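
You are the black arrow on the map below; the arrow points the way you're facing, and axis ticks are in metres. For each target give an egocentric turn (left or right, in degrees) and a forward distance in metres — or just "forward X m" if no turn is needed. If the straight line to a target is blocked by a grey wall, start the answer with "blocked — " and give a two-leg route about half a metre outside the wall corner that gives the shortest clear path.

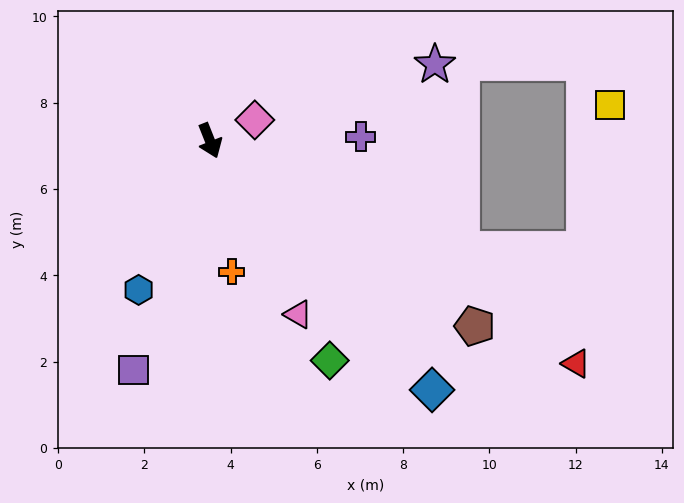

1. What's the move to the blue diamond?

turn left 20°, forward 7.7 m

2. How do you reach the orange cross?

turn right 12°, forward 3.1 m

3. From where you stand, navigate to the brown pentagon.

turn left 33°, forward 7.5 m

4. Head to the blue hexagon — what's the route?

turn right 47°, forward 3.8 m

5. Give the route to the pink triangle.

turn left 5°, forward 4.5 m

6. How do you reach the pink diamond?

turn left 93°, forward 1.1 m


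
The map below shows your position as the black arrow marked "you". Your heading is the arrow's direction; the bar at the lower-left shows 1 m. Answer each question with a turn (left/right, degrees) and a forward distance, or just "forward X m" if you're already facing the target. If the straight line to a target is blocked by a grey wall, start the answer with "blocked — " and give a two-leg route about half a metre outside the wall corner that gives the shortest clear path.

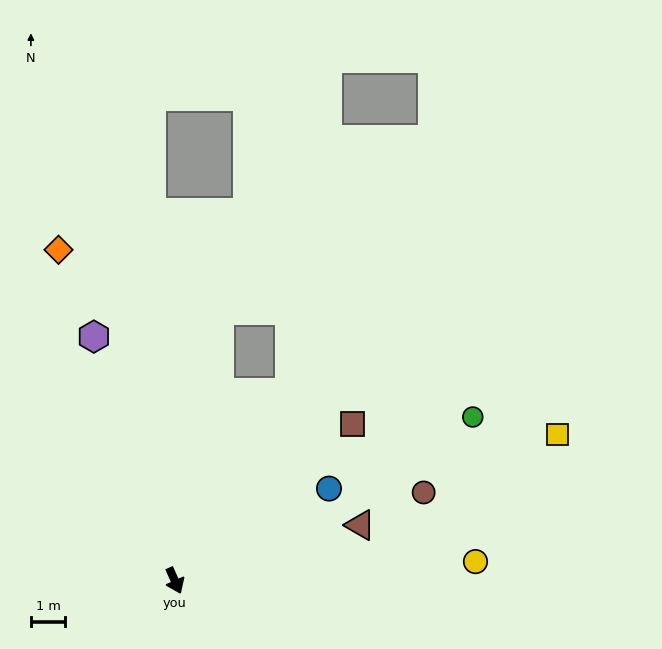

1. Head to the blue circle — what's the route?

turn left 97°, forward 5.2 m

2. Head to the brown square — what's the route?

turn left 107°, forward 6.9 m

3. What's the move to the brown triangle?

turn left 83°, forward 5.6 m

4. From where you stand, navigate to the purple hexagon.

turn left 174°, forward 7.5 m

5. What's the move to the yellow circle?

turn left 70°, forward 8.8 m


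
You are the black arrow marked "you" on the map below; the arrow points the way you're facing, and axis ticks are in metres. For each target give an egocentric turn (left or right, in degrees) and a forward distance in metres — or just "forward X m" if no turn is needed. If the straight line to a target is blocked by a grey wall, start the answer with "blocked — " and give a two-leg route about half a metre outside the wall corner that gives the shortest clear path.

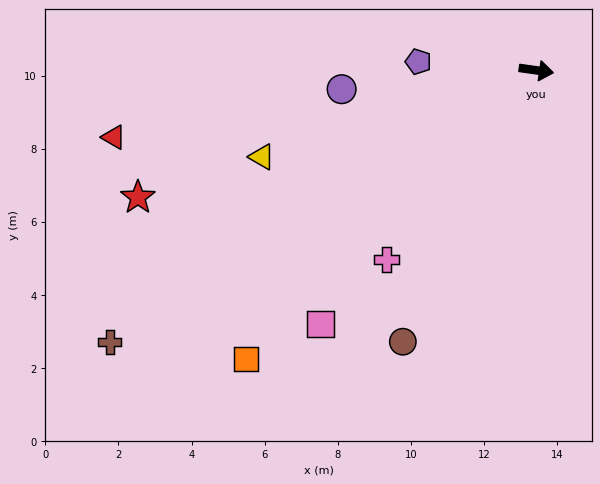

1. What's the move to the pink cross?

turn right 120°, forward 6.6 m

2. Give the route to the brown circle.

turn right 108°, forward 8.3 m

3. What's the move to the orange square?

turn right 127°, forward 11.2 m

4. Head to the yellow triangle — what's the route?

turn right 154°, forward 7.9 m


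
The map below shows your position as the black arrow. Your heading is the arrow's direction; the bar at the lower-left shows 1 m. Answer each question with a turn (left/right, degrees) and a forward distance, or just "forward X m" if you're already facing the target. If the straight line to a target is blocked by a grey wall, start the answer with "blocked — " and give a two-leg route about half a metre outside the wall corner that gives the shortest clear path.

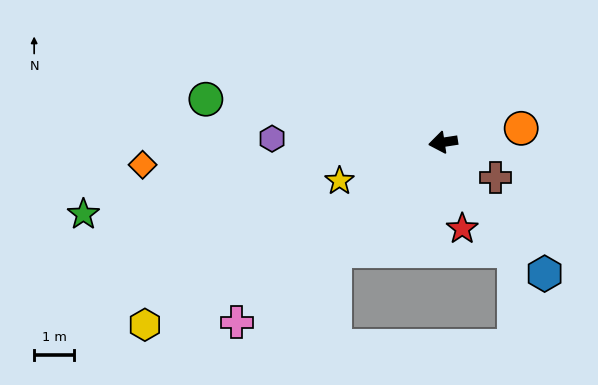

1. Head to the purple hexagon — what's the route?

turn right 10°, forward 4.3 m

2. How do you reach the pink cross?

turn left 32°, forward 6.9 m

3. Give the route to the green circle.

turn right 19°, forward 6.1 m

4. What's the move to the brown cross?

turn left 137°, forward 1.6 m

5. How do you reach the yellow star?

turn left 12°, forward 2.8 m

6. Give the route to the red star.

turn left 94°, forward 2.2 m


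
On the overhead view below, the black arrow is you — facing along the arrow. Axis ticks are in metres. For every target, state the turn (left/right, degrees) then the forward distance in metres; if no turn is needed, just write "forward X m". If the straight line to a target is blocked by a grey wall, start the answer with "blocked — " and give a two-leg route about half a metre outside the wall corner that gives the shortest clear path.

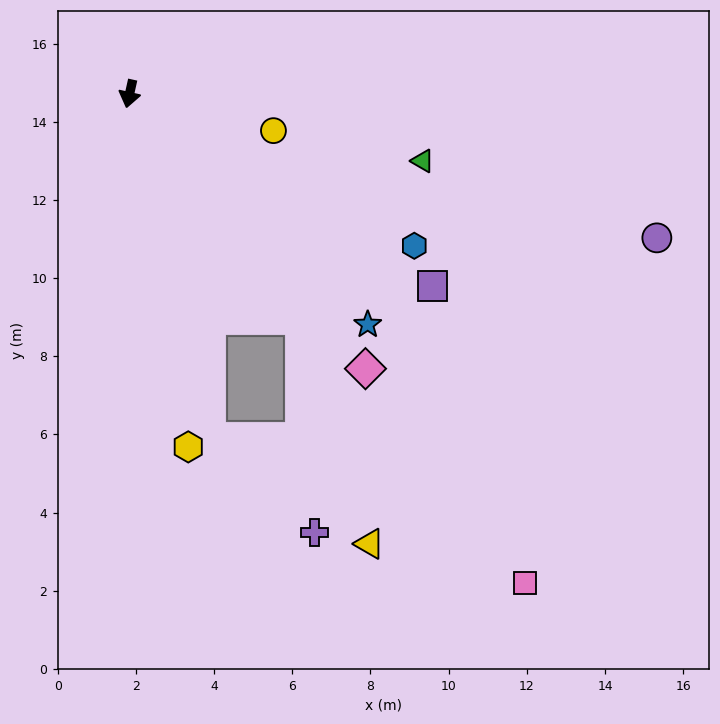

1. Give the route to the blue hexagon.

turn left 74°, forward 8.3 m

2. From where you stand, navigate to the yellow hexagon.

turn left 22°, forward 9.2 m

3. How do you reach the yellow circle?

turn left 88°, forward 3.8 m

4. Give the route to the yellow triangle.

blocked — turn left 50°, forward 7.2 m, then turn right 21°, forward 6.0 m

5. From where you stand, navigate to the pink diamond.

turn left 53°, forward 9.3 m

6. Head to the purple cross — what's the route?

blocked — turn left 26°, forward 9.1 m, then turn left 35°, forward 3.6 m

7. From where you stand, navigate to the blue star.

turn left 58°, forward 8.5 m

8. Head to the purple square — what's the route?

turn left 70°, forward 9.2 m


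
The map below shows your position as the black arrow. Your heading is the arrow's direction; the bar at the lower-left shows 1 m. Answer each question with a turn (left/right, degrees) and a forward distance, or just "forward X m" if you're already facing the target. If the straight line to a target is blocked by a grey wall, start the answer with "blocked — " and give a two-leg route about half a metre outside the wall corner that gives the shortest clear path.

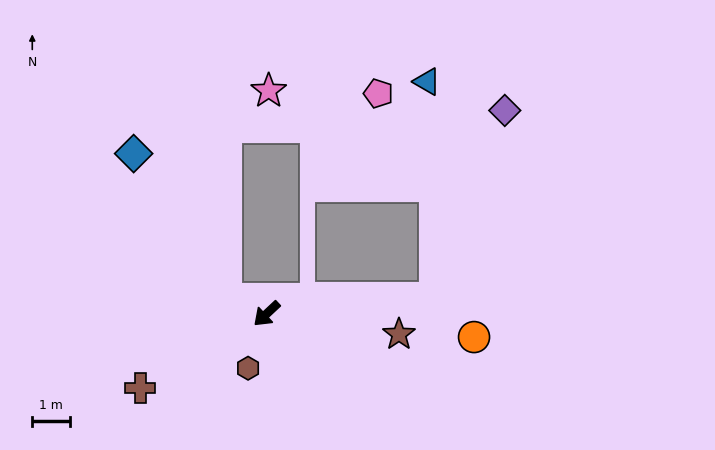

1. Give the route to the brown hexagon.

turn left 28°, forward 1.5 m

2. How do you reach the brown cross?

turn right 12°, forward 3.9 m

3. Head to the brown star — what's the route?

turn left 128°, forward 3.6 m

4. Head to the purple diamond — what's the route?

blocked — turn left 142°, forward 4.5 m, then turn left 65°, forward 5.4 m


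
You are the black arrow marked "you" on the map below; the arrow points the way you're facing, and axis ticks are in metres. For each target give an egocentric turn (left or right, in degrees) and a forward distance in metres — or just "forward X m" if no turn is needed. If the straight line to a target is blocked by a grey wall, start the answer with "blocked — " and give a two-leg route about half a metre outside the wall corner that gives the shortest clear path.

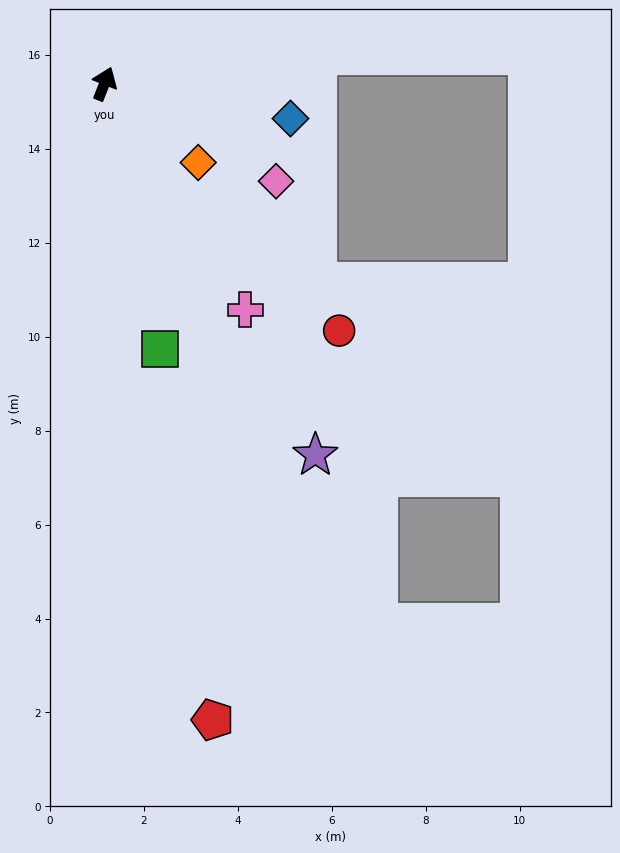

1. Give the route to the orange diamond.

turn right 109°, forward 2.6 m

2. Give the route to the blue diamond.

turn right 79°, forward 4.0 m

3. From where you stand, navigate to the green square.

turn right 147°, forward 5.8 m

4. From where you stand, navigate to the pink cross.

turn right 127°, forward 5.7 m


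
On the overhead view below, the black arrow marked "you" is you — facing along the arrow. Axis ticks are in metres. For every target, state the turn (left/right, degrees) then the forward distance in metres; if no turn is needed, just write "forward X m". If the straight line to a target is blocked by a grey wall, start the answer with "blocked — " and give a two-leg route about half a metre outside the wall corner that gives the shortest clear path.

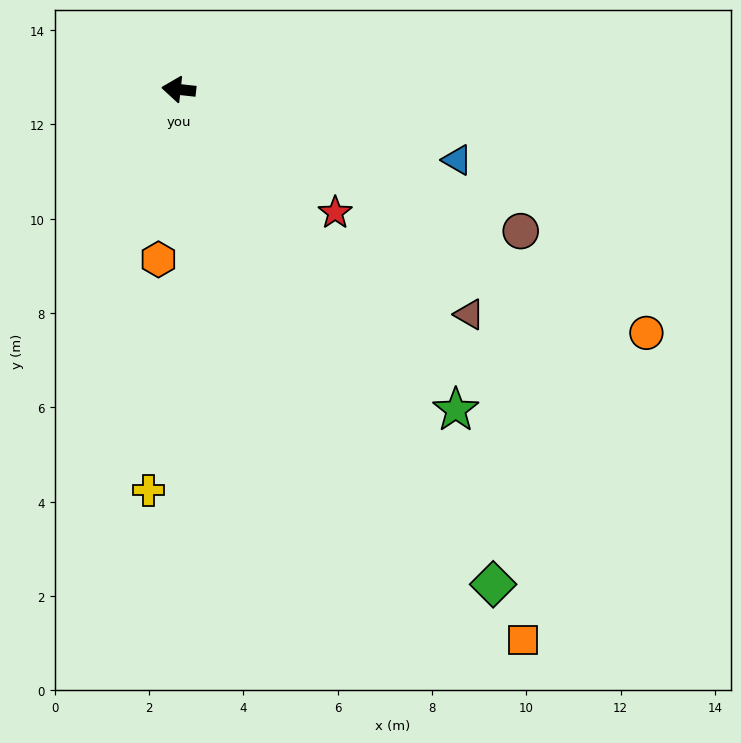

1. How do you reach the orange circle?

turn left 159°, forward 11.2 m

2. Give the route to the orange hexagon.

turn left 89°, forward 3.6 m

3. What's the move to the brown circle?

turn left 164°, forward 7.8 m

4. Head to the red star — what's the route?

turn left 148°, forward 4.2 m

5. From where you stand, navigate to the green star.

turn left 137°, forward 9.0 m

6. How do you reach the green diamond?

turn left 129°, forward 12.4 m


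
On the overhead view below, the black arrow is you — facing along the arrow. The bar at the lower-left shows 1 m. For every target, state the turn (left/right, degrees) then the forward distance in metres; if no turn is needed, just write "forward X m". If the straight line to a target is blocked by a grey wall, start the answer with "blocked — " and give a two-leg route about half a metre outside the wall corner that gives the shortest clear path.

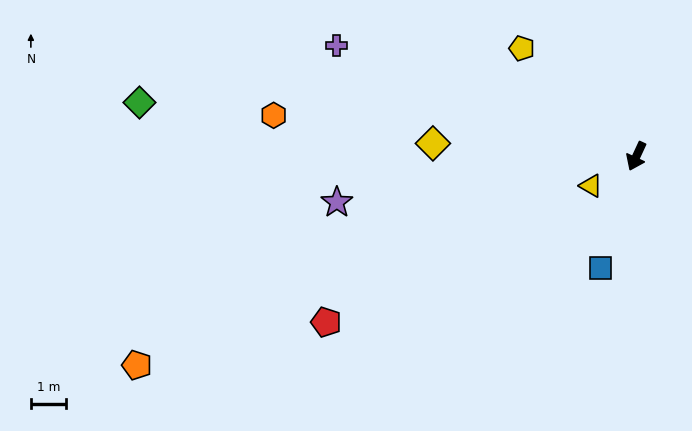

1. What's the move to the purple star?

turn right 56°, forward 8.6 m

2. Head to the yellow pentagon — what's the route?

turn right 108°, forward 4.5 m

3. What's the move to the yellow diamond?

turn right 69°, forward 5.8 m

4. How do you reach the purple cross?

turn right 85°, forward 9.1 m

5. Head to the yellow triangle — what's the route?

turn right 32°, forward 1.5 m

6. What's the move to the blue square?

turn left 7°, forward 3.3 m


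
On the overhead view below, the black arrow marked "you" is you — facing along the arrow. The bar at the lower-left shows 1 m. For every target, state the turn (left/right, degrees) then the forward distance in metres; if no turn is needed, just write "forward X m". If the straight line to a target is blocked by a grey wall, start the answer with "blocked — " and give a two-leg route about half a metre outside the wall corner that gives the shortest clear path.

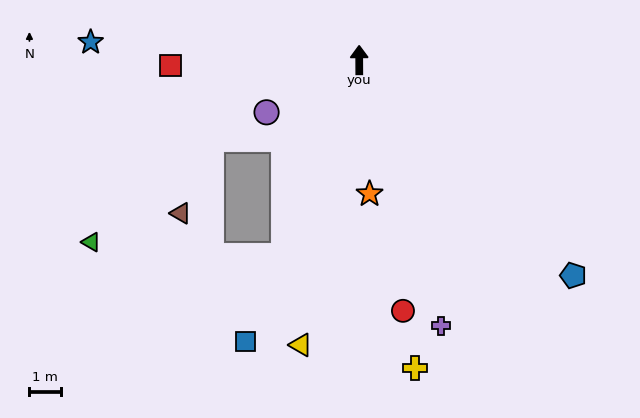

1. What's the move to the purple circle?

turn left 119°, forward 3.4 m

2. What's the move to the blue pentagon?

turn right 135°, forward 9.7 m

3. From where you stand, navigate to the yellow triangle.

turn left 168°, forward 9.3 m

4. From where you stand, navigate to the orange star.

turn right 176°, forward 4.3 m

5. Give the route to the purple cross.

turn right 163°, forward 8.9 m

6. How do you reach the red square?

turn left 91°, forward 6.0 m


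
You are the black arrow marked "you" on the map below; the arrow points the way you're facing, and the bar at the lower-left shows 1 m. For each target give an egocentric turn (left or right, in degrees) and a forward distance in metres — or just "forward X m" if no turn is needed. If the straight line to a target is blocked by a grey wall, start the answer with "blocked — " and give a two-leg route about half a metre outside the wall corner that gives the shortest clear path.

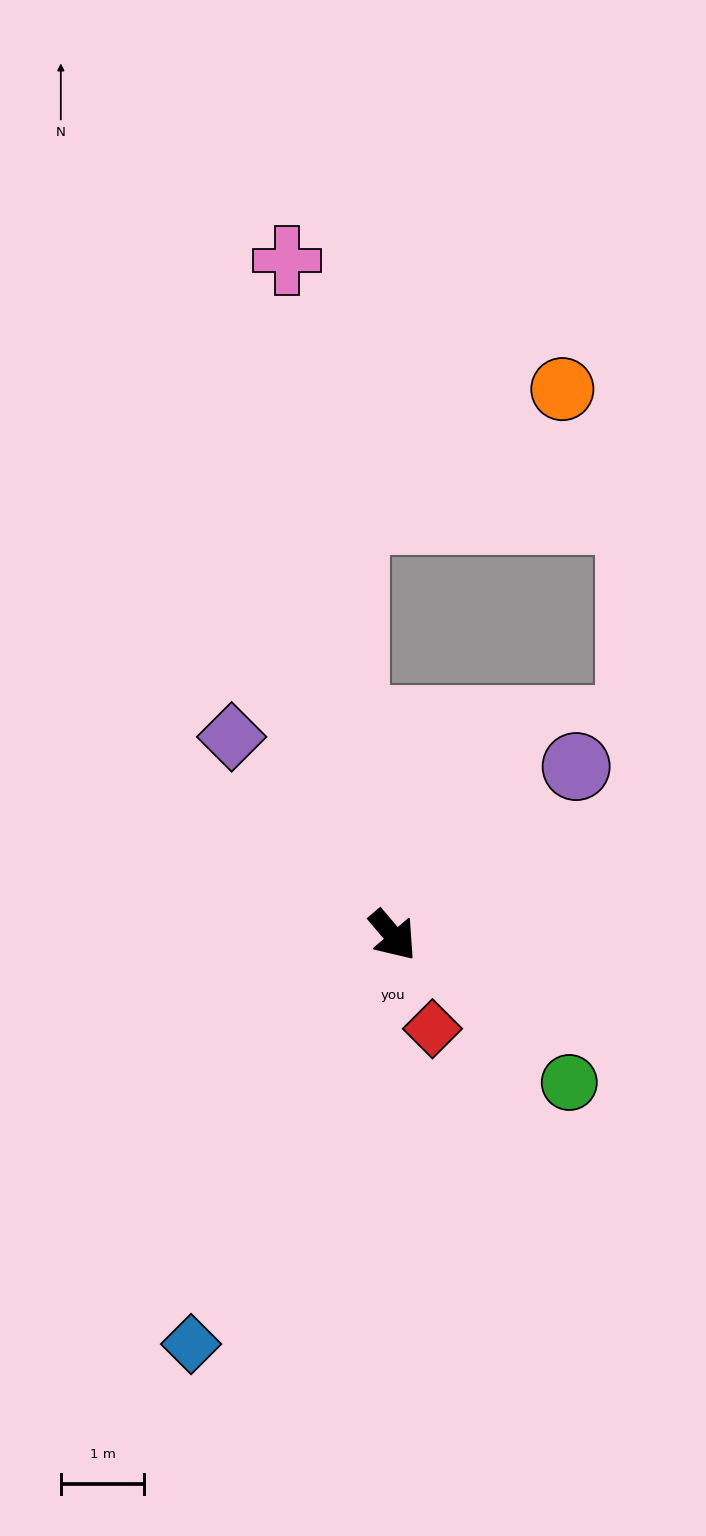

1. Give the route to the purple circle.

turn left 92°, forward 3.0 m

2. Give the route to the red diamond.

turn right 17°, forward 1.2 m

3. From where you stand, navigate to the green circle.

turn left 10°, forward 2.7 m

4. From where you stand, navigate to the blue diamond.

turn right 67°, forward 5.5 m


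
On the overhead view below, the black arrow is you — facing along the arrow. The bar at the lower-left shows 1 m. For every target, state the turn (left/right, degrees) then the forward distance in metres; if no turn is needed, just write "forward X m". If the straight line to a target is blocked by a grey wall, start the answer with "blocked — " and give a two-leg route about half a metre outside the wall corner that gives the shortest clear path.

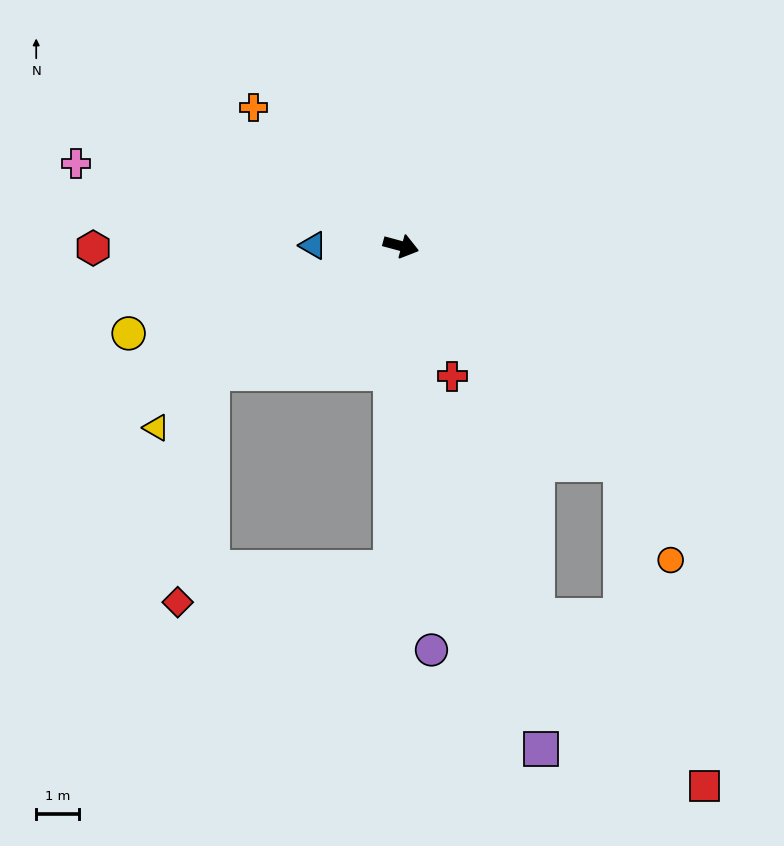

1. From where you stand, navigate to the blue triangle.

turn right 165°, forward 2.0 m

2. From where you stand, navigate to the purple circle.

turn right 71°, forward 9.4 m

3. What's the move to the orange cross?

turn left 152°, forward 4.7 m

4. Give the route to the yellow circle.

turn right 147°, forward 6.7 m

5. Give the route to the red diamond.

blocked — turn right 131°, forward 5.3 m, then turn left 48°, forward 5.4 m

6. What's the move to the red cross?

turn right 53°, forward 3.3 m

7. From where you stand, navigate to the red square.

blocked — turn right 30°, forward 7.2 m, then turn right 30°, forward 7.8 m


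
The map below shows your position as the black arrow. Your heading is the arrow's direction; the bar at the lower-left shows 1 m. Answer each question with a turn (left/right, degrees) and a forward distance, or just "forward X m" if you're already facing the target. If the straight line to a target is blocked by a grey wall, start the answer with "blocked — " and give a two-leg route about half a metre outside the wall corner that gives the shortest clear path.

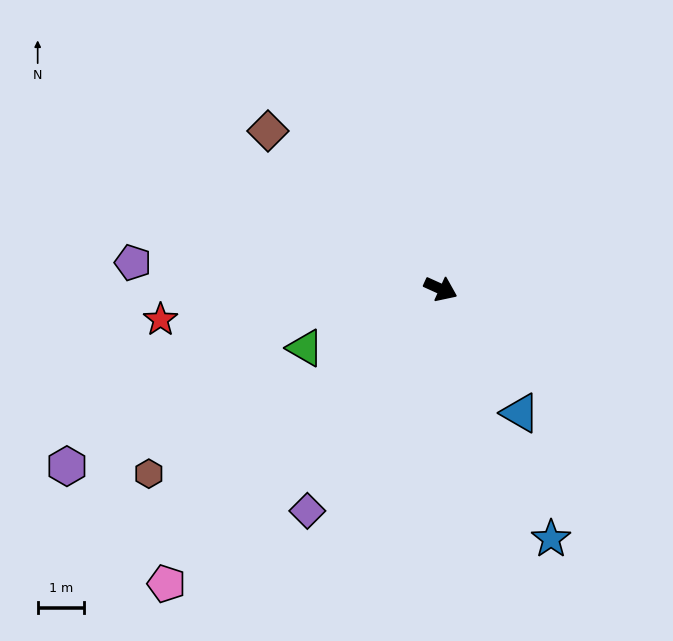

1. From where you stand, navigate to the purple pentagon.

turn right 160°, forward 6.7 m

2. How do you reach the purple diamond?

turn right 97°, forward 5.6 m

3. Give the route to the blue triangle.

turn right 33°, forward 3.2 m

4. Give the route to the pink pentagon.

turn right 109°, forward 8.8 m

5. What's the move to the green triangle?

turn right 132°, forward 3.2 m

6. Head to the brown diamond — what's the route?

turn left 162°, forward 5.1 m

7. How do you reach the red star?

turn right 149°, forward 6.1 m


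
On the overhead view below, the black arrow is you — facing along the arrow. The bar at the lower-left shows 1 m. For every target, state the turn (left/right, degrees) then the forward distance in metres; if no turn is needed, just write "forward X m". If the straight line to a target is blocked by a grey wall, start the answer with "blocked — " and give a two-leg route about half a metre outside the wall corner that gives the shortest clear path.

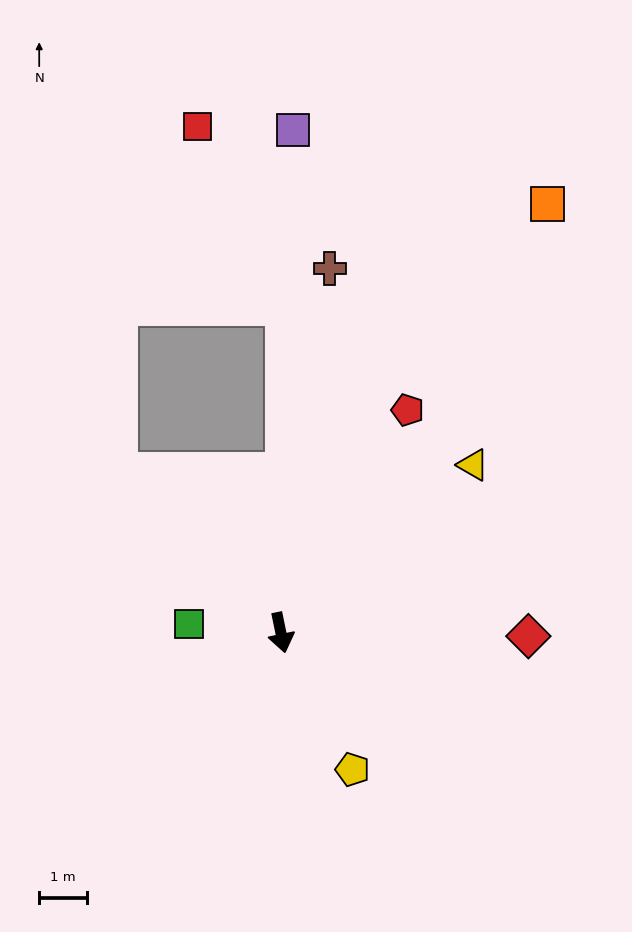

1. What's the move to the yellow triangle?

turn left 119°, forward 5.4 m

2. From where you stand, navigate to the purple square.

turn left 167°, forward 10.5 m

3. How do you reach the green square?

turn right 107°, forward 1.9 m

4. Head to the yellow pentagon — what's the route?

turn left 16°, forward 3.2 m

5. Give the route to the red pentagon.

turn left 139°, forward 5.4 m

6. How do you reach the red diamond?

turn left 78°, forward 5.2 m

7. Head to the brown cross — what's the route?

turn left 161°, forward 7.7 m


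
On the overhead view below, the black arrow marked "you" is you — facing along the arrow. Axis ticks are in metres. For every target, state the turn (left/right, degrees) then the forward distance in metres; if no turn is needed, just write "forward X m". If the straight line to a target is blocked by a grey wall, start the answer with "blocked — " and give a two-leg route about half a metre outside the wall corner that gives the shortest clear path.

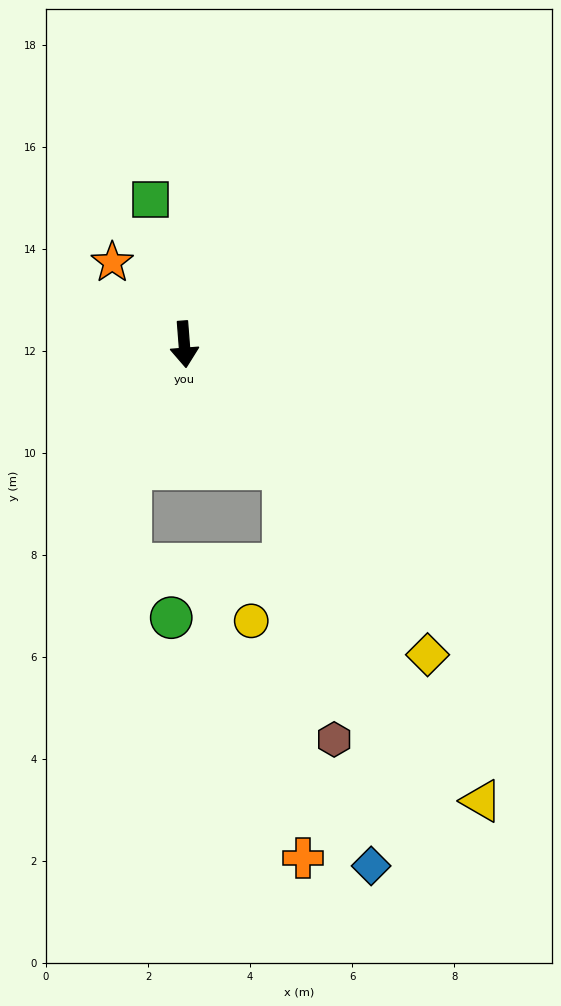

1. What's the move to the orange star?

turn right 143°, forward 2.1 m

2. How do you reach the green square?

turn right 171°, forward 2.9 m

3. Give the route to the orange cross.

blocked — turn left 35°, forward 3.1 m, then turn right 37°, forward 7.7 m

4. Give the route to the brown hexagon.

blocked — turn left 35°, forward 3.1 m, then turn right 29°, forward 5.4 m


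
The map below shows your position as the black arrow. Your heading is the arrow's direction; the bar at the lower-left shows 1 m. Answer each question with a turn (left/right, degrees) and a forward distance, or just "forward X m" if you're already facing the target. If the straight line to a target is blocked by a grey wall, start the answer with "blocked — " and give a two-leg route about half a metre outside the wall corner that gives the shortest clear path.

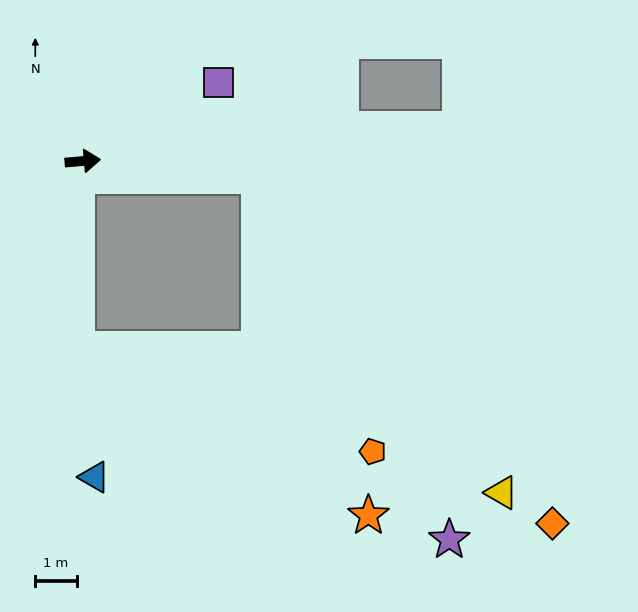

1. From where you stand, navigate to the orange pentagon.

blocked — turn right 10°, forward 4.2 m, then turn right 62°, forward 7.2 m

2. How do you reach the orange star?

blocked — turn right 10°, forward 4.2 m, then turn right 67°, forward 8.6 m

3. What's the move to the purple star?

blocked — turn right 10°, forward 4.2 m, then turn right 57°, forward 9.9 m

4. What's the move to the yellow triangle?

blocked — turn right 10°, forward 4.2 m, then turn right 47°, forward 9.6 m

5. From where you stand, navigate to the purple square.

turn left 25°, forward 3.8 m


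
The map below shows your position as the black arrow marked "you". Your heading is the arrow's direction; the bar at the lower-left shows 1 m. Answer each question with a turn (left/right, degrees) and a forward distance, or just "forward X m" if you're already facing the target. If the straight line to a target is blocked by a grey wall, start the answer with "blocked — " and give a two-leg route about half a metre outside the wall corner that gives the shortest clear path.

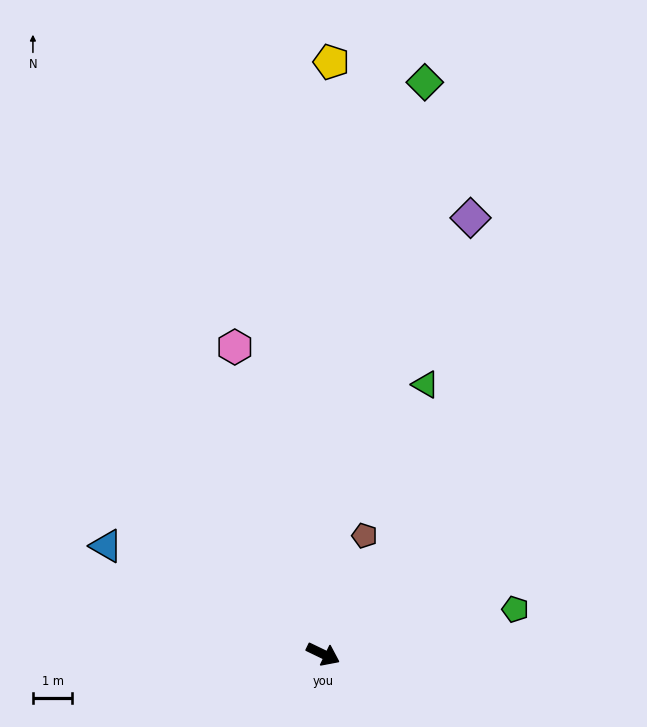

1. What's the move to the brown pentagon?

turn left 96°, forward 3.2 m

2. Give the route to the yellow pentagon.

turn left 115°, forward 15.0 m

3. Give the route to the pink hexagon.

turn left 132°, forward 8.1 m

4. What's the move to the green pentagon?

turn left 39°, forward 5.0 m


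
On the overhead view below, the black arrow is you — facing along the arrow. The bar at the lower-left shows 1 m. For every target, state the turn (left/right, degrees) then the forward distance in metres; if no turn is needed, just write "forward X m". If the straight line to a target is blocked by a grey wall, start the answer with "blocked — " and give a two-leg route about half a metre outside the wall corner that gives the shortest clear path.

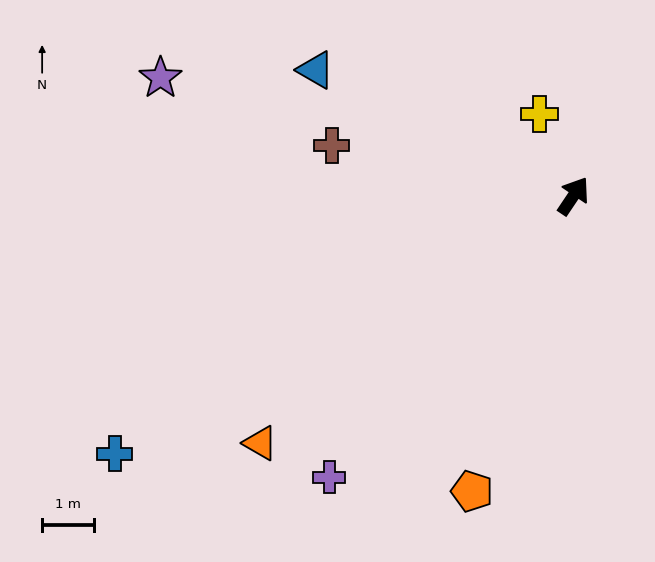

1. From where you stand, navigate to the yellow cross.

turn left 56°, forward 1.7 m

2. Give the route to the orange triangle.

turn left 162°, forward 7.6 m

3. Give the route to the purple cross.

turn left 173°, forward 7.1 m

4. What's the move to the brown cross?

turn left 112°, forward 4.7 m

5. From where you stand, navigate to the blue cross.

turn left 153°, forward 10.1 m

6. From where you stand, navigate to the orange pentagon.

turn right 165°, forward 6.0 m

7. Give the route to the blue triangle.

turn left 98°, forward 5.5 m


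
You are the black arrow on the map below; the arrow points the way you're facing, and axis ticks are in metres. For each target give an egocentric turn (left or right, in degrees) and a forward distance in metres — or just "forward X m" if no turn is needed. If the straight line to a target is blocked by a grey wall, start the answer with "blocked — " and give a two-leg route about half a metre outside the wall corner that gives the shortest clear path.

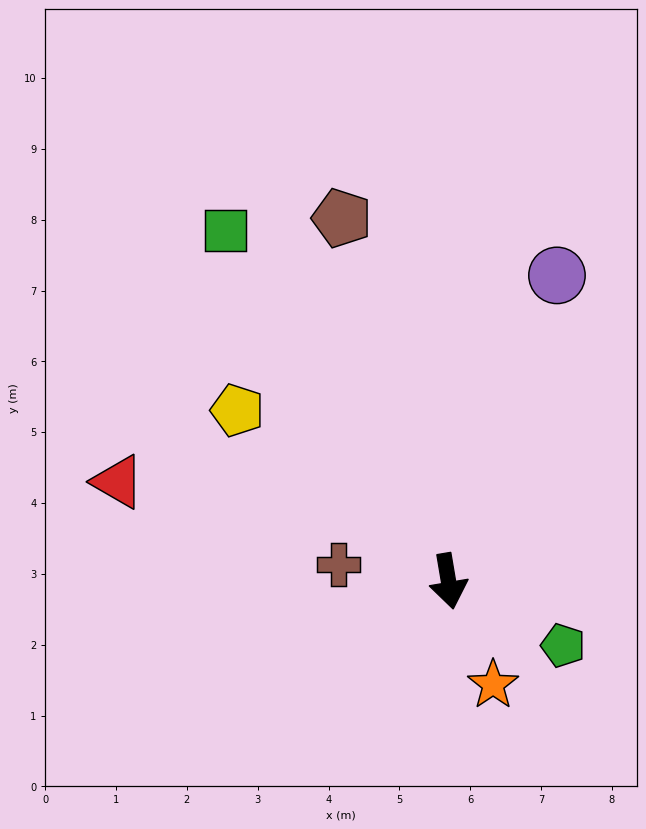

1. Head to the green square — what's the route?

turn right 157°, forward 5.9 m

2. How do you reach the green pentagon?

turn left 51°, forward 1.9 m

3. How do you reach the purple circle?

turn left 151°, forward 4.6 m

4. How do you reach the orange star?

turn left 14°, forward 1.6 m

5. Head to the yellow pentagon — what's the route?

turn right 139°, forward 3.8 m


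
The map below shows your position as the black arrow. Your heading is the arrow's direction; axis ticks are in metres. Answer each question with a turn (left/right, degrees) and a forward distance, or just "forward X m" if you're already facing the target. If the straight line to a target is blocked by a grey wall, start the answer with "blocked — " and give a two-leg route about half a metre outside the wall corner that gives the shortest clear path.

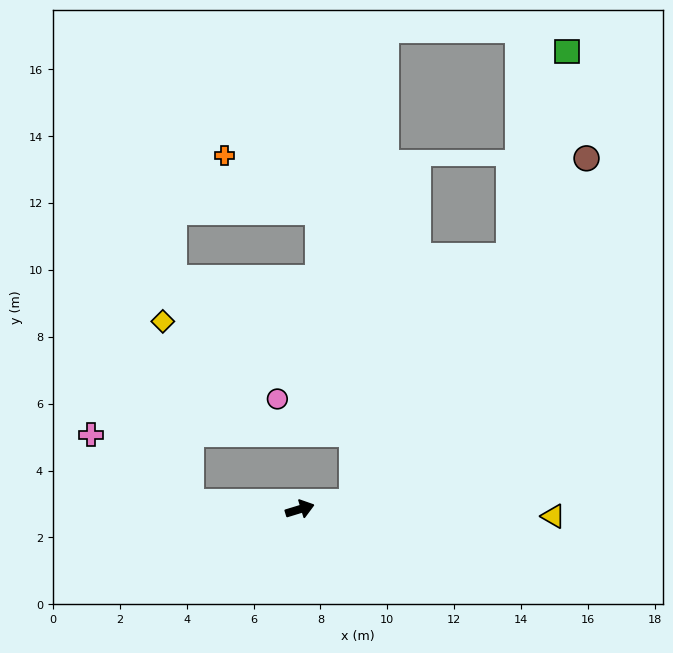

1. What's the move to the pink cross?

blocked — turn left 160°, forward 3.3 m, then turn right 32°, forward 3.6 m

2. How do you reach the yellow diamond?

blocked — turn left 160°, forward 3.3 m, then turn right 79°, forward 5.5 m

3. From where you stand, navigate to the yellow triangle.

turn right 19°, forward 7.6 m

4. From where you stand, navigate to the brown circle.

blocked — turn right 11°, forward 1.6 m, then turn left 50°, forward 12.5 m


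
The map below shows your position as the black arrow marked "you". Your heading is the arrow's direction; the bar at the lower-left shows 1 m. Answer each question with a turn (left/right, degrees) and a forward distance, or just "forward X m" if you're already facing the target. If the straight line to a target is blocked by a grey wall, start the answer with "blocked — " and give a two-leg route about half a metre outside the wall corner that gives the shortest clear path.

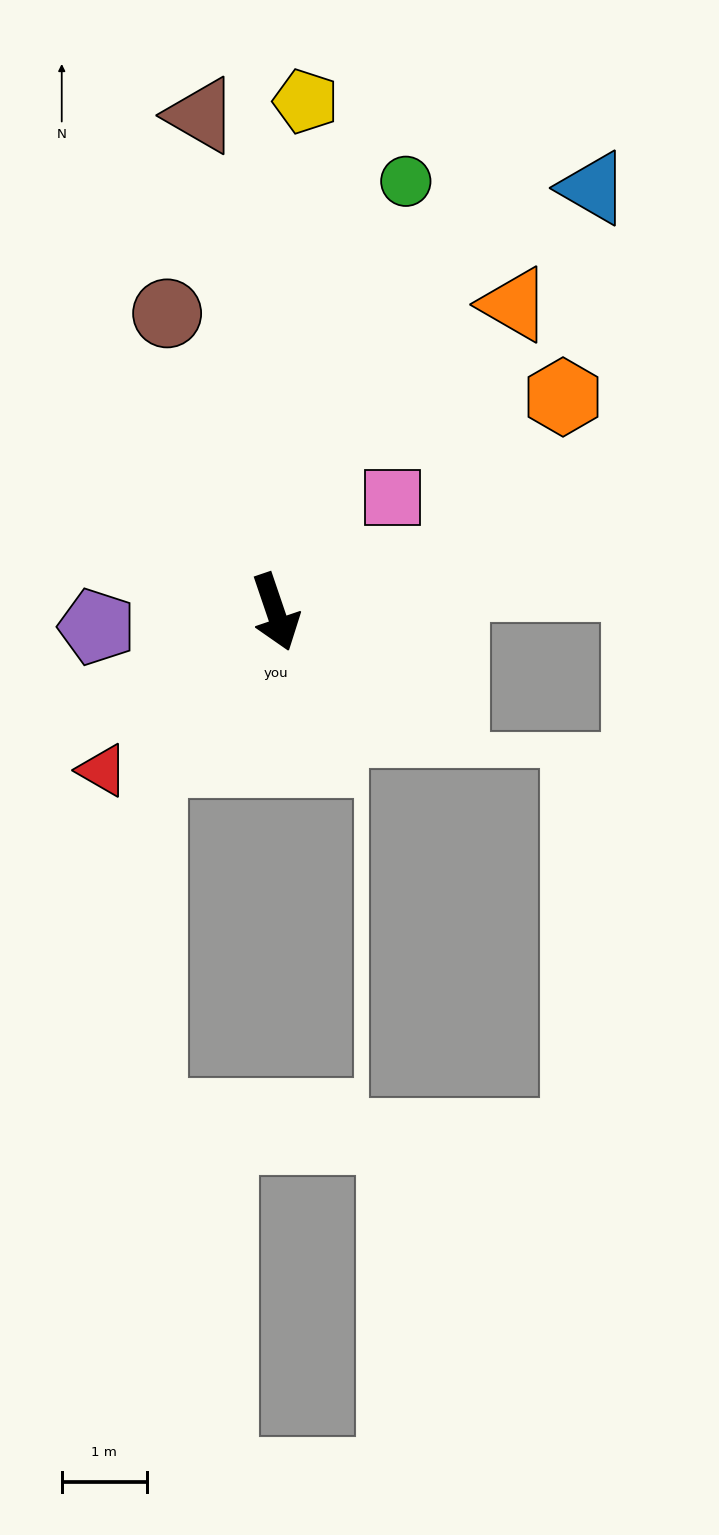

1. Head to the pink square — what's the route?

turn left 116°, forward 1.9 m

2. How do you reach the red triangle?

turn right 66°, forward 2.8 m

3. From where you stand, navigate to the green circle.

turn left 144°, forward 5.3 m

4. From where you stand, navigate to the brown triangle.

turn left 170°, forward 5.9 m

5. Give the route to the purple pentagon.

turn right 104°, forward 2.1 m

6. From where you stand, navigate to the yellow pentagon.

turn left 158°, forward 6.0 m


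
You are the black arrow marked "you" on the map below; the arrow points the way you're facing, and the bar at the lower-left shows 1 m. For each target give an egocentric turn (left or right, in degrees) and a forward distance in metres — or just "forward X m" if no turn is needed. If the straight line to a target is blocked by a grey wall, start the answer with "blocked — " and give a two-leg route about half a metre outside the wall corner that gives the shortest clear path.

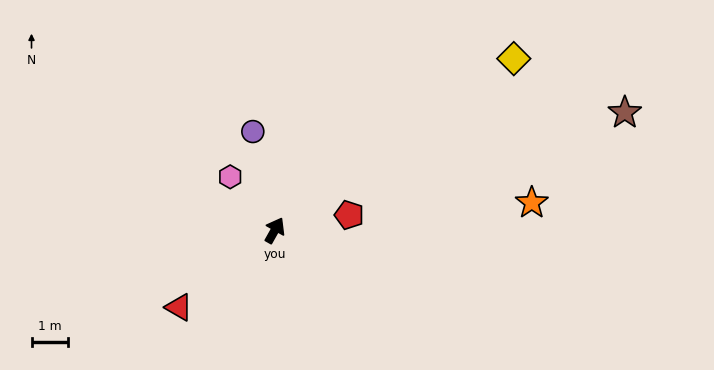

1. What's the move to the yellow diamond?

turn right 25°, forward 8.1 m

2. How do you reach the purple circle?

turn left 42°, forward 2.8 m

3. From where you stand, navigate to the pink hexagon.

turn left 69°, forward 1.9 m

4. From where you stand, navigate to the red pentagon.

turn right 49°, forward 2.1 m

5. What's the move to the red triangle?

turn left 158°, forward 3.4 m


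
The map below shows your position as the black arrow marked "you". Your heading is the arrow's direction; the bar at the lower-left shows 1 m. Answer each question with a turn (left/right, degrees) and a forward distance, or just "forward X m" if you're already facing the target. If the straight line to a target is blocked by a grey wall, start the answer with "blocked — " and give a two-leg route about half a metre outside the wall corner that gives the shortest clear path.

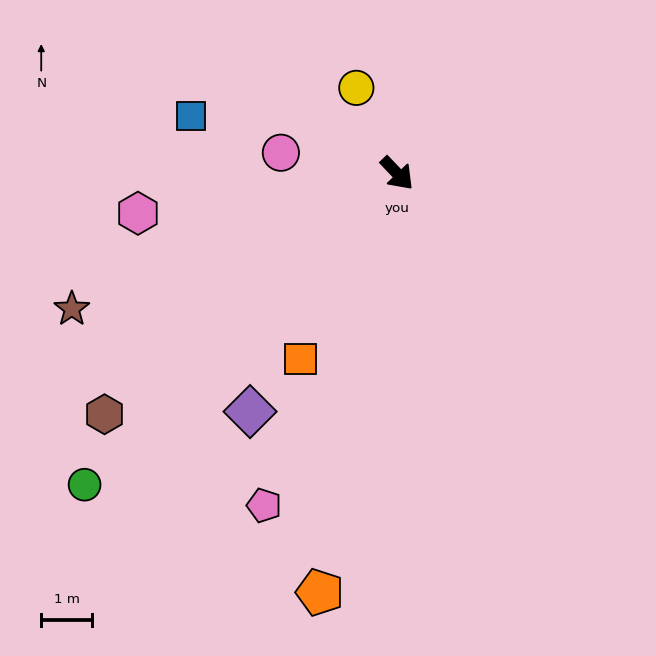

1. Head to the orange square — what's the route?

turn right 71°, forward 4.1 m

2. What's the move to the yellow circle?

turn left 162°, forward 1.9 m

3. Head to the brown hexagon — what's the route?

turn right 94°, forward 7.5 m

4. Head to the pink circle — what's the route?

turn right 144°, forward 2.3 m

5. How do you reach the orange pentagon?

turn right 54°, forward 8.4 m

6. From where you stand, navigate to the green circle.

turn right 89°, forward 8.7 m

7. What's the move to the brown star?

turn right 111°, forward 6.9 m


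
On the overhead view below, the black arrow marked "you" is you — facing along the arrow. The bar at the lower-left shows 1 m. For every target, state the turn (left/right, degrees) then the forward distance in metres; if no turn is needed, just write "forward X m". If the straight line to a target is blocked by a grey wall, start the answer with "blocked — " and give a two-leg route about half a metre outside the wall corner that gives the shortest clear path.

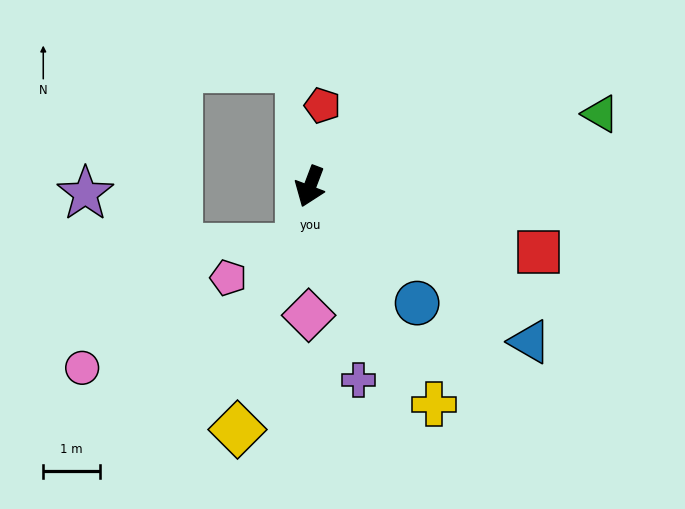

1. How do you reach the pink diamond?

turn left 20°, forward 2.3 m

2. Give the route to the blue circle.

turn left 63°, forward 2.8 m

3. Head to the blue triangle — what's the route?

turn left 76°, forward 4.7 m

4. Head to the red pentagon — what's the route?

turn right 168°, forward 1.4 m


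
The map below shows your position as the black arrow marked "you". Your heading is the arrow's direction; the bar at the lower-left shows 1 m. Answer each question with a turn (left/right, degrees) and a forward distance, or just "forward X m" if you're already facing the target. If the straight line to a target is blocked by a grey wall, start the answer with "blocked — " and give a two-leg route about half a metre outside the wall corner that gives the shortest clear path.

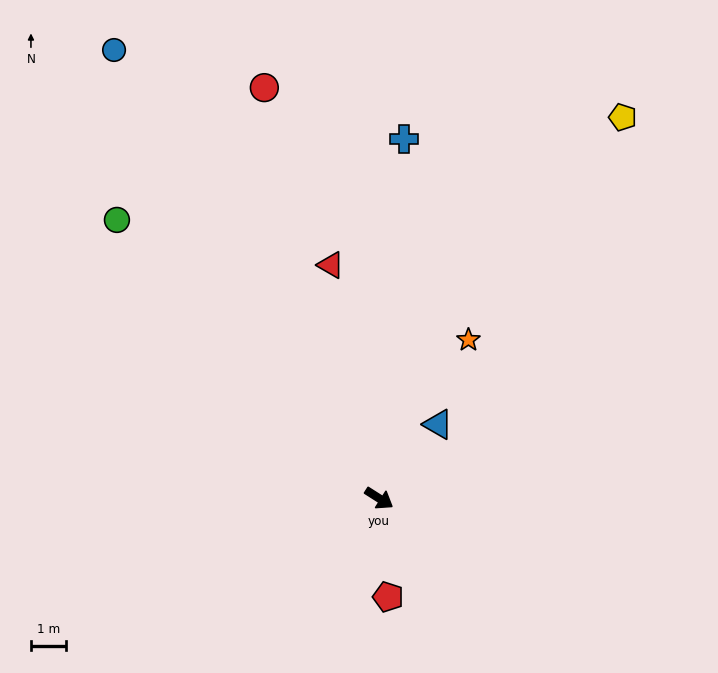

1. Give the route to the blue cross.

turn left 119°, forward 10.1 m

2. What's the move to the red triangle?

turn left 134°, forward 6.7 m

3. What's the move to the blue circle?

turn left 153°, forward 14.7 m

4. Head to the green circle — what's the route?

turn left 166°, forward 10.8 m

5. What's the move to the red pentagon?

turn right 52°, forward 2.8 m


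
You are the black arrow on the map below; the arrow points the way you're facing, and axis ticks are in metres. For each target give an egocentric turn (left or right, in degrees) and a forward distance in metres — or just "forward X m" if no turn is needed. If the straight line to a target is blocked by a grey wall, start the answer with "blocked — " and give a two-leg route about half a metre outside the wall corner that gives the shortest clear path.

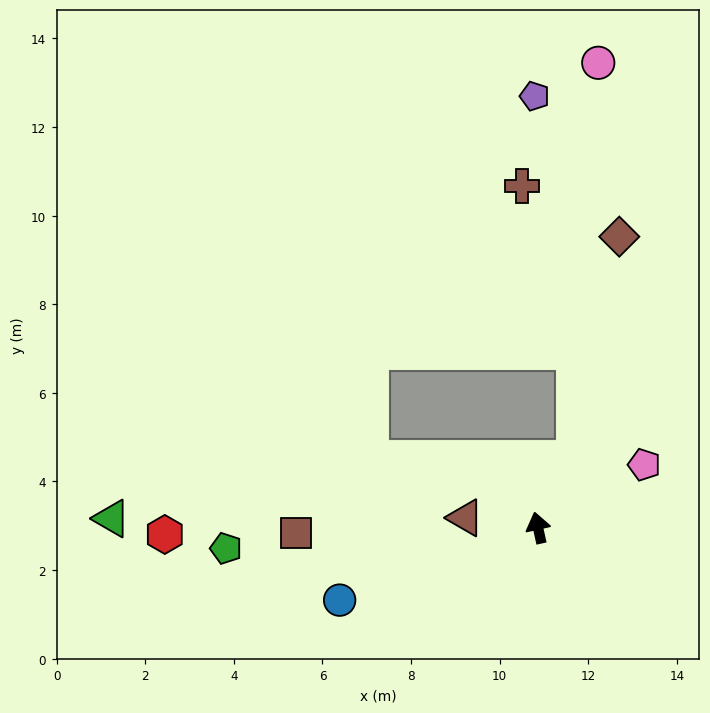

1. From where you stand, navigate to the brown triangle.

turn left 70°, forward 1.7 m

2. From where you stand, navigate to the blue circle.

turn left 98°, forward 4.8 m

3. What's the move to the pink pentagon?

turn right 72°, forward 2.8 m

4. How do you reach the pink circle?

blocked — turn right 41°, forward 1.8 m, then turn left 25°, forward 9.0 m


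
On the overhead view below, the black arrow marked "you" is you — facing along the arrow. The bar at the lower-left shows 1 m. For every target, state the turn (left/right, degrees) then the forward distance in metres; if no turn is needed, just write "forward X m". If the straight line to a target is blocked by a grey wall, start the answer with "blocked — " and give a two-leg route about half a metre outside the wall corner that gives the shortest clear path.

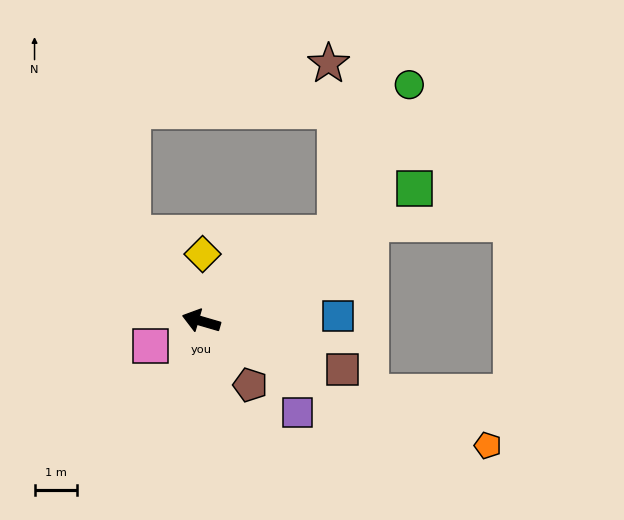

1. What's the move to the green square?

turn right 132°, forward 5.9 m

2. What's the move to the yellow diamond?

turn right 75°, forward 1.6 m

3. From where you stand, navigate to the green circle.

blocked — turn right 131°, forward 3.8 m, then turn left 31°, forward 3.9 m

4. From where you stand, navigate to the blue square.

turn right 162°, forward 3.2 m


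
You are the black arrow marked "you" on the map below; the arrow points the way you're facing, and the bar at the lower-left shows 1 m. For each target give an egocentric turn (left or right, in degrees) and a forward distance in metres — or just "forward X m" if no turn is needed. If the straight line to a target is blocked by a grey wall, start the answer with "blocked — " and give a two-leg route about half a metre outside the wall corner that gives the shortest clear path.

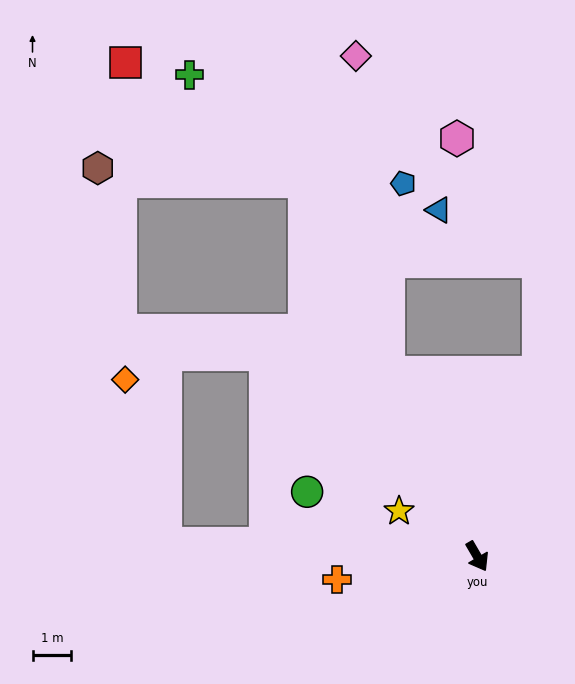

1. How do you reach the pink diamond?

blocked — turn left 176°, forward 5.3 m, then turn right 20°, forward 8.2 m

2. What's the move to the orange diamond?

blocked — turn right 123°, forward 8.0 m, then turn right 73°, forward 4.4 m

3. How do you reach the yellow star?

turn right 150°, forward 2.3 m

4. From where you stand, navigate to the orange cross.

turn right 111°, forward 3.7 m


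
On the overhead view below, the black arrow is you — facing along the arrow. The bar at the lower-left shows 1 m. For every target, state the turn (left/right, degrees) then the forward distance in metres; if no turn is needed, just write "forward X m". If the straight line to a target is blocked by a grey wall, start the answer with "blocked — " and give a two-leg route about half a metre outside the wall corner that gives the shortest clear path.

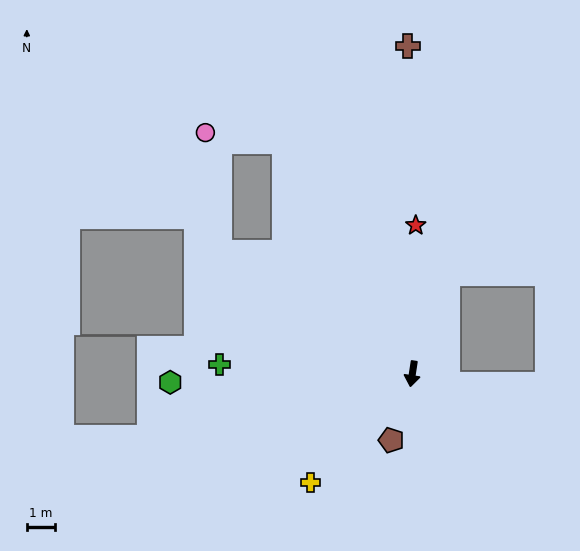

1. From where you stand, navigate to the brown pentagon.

turn right 9°, forward 2.4 m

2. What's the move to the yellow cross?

turn right 34°, forward 5.2 m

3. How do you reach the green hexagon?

turn right 79°, forward 8.5 m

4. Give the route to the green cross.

turn right 84°, forward 6.8 m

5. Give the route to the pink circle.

blocked — turn right 142°, forward 9.3 m, then turn left 54°, forward 2.8 m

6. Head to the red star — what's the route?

turn right 173°, forward 5.2 m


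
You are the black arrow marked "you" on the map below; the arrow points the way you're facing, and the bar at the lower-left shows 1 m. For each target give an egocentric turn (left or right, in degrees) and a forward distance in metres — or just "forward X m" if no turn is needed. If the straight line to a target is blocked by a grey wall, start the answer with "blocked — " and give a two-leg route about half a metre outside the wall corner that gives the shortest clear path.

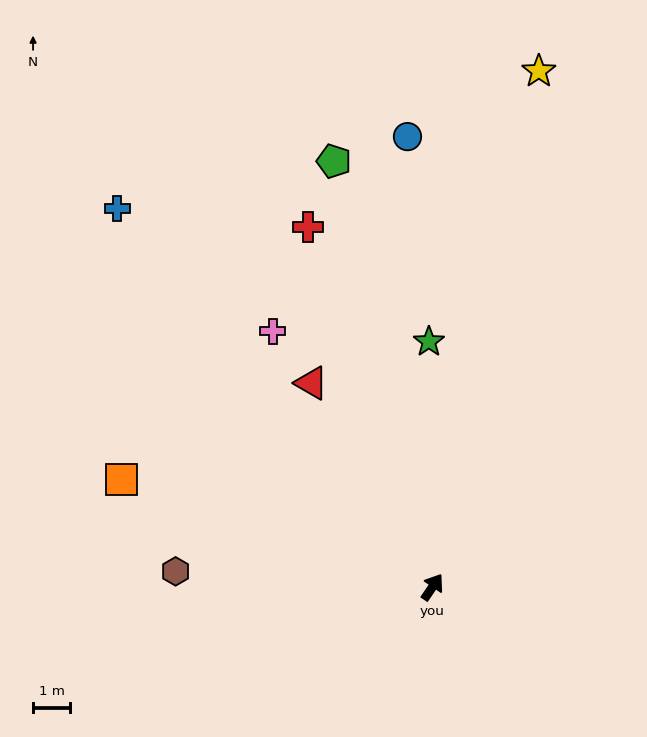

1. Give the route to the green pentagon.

turn left 47°, forward 11.8 m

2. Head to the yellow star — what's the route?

turn left 23°, forward 14.2 m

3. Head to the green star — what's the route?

turn left 35°, forward 6.6 m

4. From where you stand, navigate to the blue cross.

turn left 74°, forward 13.3 m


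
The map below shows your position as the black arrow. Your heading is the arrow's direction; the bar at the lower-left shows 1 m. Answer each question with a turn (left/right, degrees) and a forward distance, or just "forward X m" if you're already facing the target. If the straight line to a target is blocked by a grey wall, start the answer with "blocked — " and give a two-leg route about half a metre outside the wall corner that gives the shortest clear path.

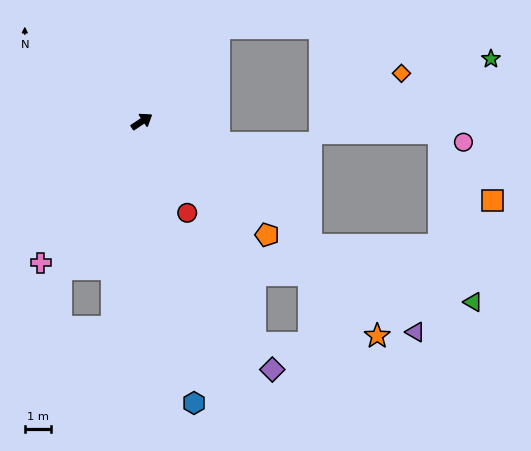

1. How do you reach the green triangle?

blocked — turn right 70°, forward 8.1 m, then turn left 17°, forward 6.6 m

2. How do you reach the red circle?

turn right 97°, forward 3.9 m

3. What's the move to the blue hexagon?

turn right 113°, forward 11.0 m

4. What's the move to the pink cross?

turn right 159°, forward 6.7 m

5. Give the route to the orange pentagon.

turn right 76°, forward 6.5 m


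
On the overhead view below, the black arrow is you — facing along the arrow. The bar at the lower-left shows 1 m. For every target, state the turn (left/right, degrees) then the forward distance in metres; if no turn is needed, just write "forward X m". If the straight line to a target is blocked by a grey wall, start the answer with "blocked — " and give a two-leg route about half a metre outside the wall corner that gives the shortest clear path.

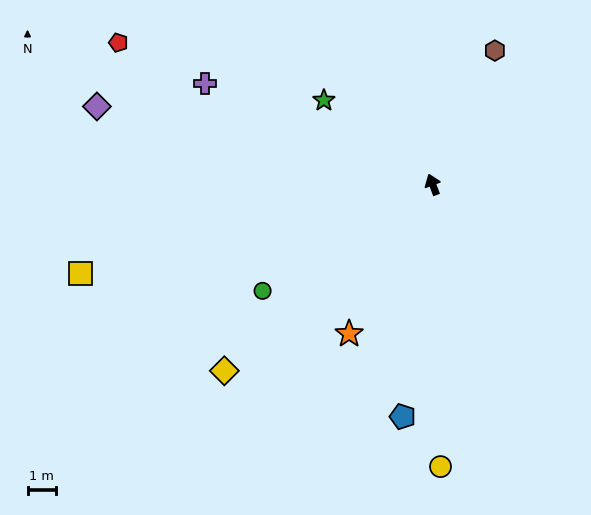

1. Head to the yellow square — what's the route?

turn left 84°, forward 12.7 m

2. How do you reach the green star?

turn left 32°, forward 4.8 m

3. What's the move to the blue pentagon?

turn left 152°, forward 8.2 m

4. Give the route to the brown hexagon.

turn right 45°, forward 5.2 m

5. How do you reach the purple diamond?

turn left 56°, forward 12.0 m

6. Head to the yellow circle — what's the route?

turn left 161°, forward 9.9 m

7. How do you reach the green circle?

turn left 102°, forward 7.0 m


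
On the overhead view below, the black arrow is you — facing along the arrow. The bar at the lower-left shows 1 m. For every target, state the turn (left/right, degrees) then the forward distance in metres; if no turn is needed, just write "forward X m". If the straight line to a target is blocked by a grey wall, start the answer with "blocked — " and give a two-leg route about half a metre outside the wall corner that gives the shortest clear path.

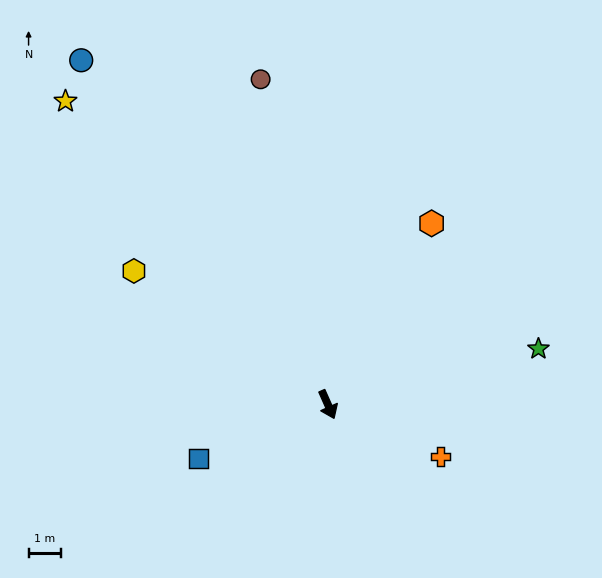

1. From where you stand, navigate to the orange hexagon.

turn left 126°, forward 6.3 m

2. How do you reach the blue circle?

turn right 168°, forward 12.9 m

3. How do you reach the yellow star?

turn right 163°, forward 12.2 m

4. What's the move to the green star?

turn left 81°, forward 6.6 m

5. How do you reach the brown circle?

turn left 168°, forward 10.1 m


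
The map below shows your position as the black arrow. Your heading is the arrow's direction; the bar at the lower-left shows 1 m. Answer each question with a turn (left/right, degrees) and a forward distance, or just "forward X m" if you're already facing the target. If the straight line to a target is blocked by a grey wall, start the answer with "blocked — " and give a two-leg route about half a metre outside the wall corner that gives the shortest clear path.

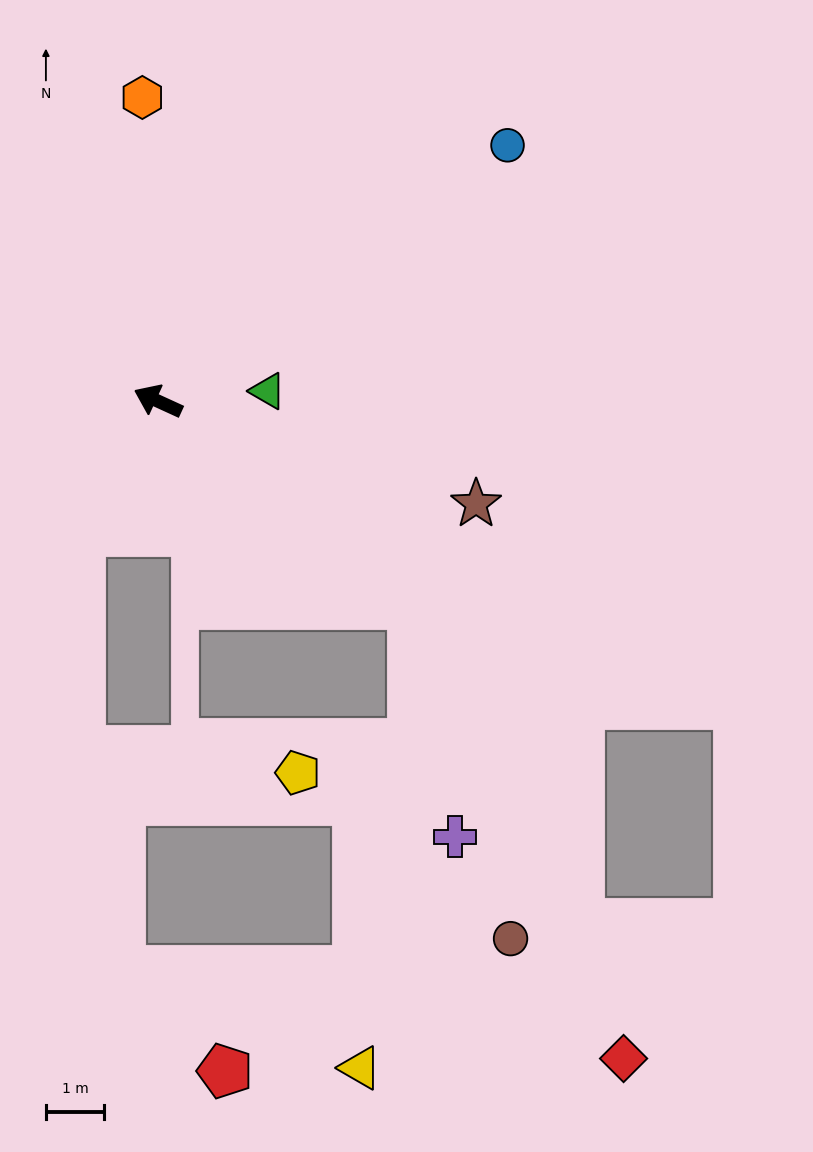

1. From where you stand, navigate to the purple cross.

blocked — turn left 166°, forward 5.6 m, then turn right 41°, forward 4.1 m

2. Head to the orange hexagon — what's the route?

turn right 62°, forward 5.2 m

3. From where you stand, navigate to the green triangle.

turn right 150°, forward 1.9 m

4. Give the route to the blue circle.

turn right 119°, forward 7.5 m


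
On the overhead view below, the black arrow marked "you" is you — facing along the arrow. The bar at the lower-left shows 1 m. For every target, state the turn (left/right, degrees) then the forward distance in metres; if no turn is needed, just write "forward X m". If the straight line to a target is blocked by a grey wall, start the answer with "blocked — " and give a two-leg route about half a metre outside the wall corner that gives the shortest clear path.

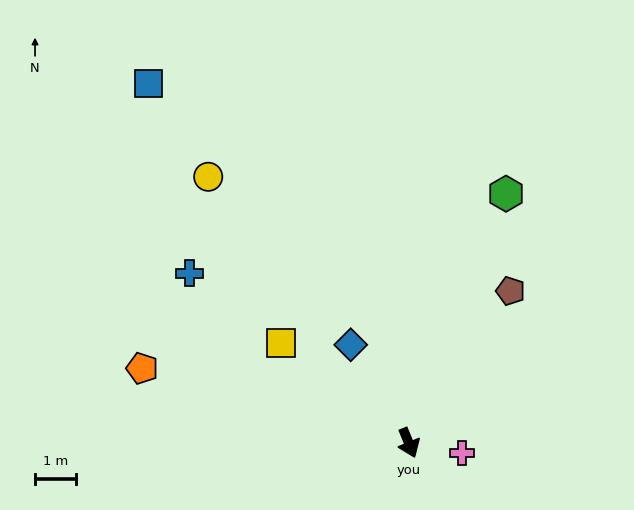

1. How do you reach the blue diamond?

turn right 172°, forward 2.8 m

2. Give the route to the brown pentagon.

turn left 124°, forward 4.4 m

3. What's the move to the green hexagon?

turn left 136°, forward 6.5 m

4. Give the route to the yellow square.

turn right 150°, forward 3.9 m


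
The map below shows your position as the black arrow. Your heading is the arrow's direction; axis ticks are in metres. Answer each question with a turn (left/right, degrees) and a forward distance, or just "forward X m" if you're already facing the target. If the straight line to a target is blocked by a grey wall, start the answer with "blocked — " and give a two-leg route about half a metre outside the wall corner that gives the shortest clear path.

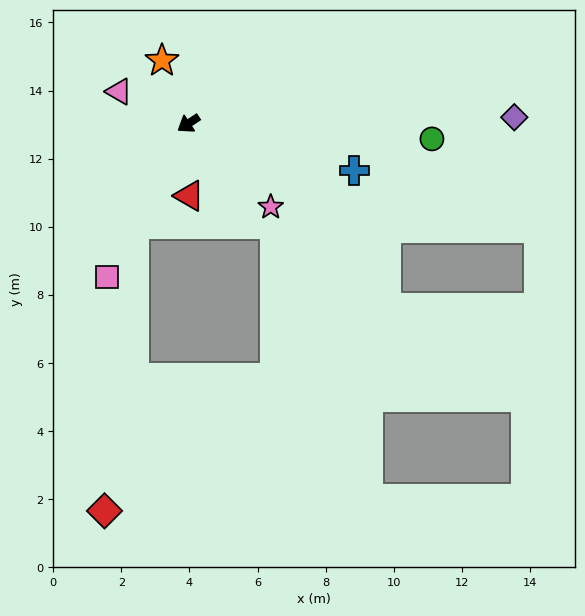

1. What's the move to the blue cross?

turn left 131°, forward 5.1 m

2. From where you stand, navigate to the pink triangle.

turn right 58°, forward 2.2 m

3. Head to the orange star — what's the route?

turn right 101°, forward 2.0 m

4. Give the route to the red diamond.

blocked — turn left 28°, forward 3.4 m, then turn left 23°, forward 8.4 m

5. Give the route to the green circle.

turn left 143°, forward 7.2 m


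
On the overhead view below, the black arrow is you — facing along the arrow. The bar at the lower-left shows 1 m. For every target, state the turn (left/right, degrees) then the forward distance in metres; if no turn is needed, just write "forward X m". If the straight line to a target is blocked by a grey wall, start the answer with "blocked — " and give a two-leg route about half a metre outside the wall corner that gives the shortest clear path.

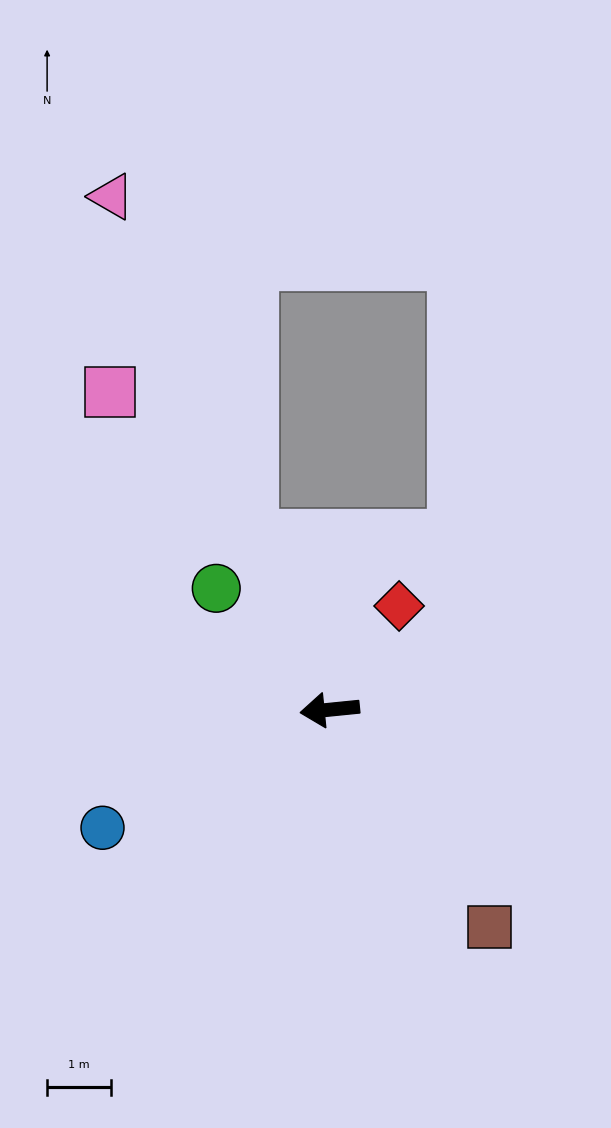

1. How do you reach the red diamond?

turn right 129°, forward 2.0 m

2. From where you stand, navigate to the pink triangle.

turn right 73°, forward 8.8 m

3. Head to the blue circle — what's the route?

turn left 22°, forward 4.0 m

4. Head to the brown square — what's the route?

turn left 121°, forward 4.3 m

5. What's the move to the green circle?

turn right 53°, forward 2.6 m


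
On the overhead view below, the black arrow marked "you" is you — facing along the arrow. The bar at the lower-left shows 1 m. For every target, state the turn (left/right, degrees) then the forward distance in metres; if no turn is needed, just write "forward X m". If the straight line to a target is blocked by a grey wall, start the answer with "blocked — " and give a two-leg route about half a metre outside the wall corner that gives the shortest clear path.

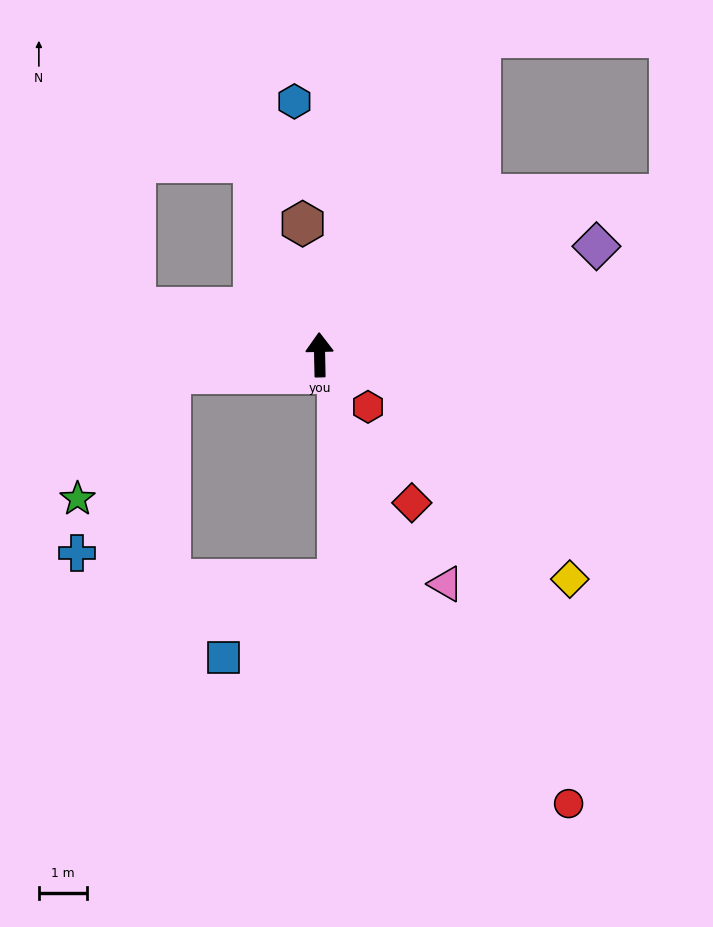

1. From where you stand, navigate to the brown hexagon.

turn left 6°, forward 2.7 m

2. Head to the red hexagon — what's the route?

turn right 138°, forward 1.5 m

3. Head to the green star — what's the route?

blocked — turn left 96°, forward 3.1 m, then turn left 46°, forward 3.2 m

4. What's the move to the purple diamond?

turn right 70°, forward 6.1 m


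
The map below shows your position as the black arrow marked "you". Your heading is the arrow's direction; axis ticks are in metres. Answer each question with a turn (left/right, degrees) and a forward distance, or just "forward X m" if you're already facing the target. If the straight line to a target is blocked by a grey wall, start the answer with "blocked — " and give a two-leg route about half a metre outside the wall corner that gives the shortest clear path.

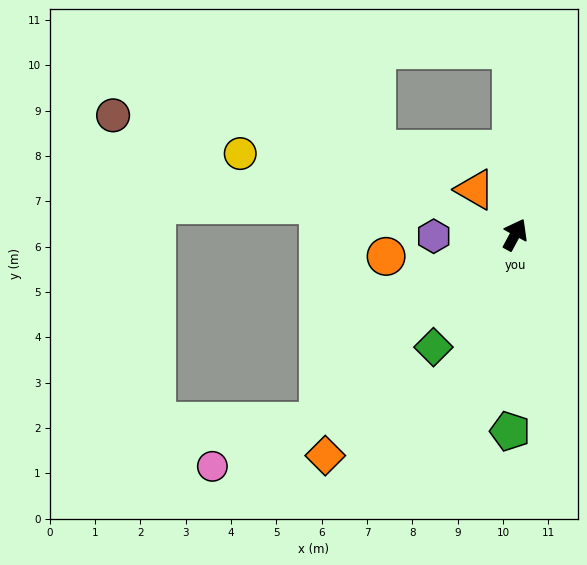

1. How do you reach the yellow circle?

turn left 102°, forward 6.3 m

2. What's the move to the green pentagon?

turn right 153°, forward 4.3 m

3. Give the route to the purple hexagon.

turn left 120°, forward 1.8 m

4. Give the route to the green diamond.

turn left 172°, forward 3.1 m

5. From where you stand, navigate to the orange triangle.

turn left 70°, forward 1.3 m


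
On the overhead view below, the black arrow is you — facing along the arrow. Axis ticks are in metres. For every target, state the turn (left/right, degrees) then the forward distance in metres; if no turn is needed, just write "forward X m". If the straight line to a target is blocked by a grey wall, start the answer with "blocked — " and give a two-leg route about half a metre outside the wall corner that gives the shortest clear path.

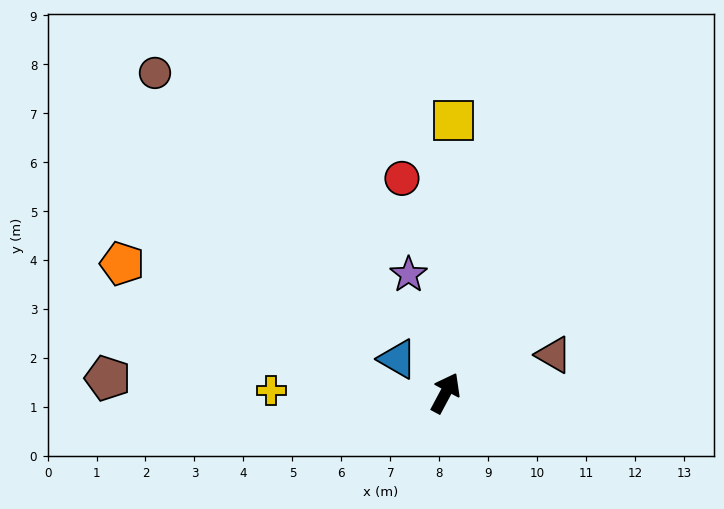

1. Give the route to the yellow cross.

turn left 117°, forward 3.6 m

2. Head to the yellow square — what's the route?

turn left 26°, forward 5.6 m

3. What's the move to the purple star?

turn left 45°, forward 2.5 m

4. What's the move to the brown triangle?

turn right 42°, forward 2.3 m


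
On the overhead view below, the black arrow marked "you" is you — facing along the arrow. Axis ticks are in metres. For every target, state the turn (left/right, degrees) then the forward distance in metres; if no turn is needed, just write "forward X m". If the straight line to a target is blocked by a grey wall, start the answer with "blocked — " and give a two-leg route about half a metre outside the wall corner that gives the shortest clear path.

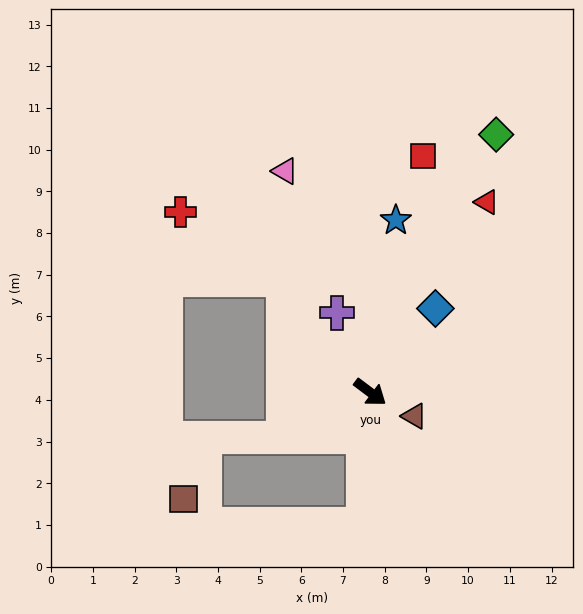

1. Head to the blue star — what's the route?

turn left 118°, forward 4.2 m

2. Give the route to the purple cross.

turn left 150°, forward 2.1 m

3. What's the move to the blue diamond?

turn left 89°, forward 2.5 m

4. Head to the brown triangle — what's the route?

turn left 8°, forward 1.2 m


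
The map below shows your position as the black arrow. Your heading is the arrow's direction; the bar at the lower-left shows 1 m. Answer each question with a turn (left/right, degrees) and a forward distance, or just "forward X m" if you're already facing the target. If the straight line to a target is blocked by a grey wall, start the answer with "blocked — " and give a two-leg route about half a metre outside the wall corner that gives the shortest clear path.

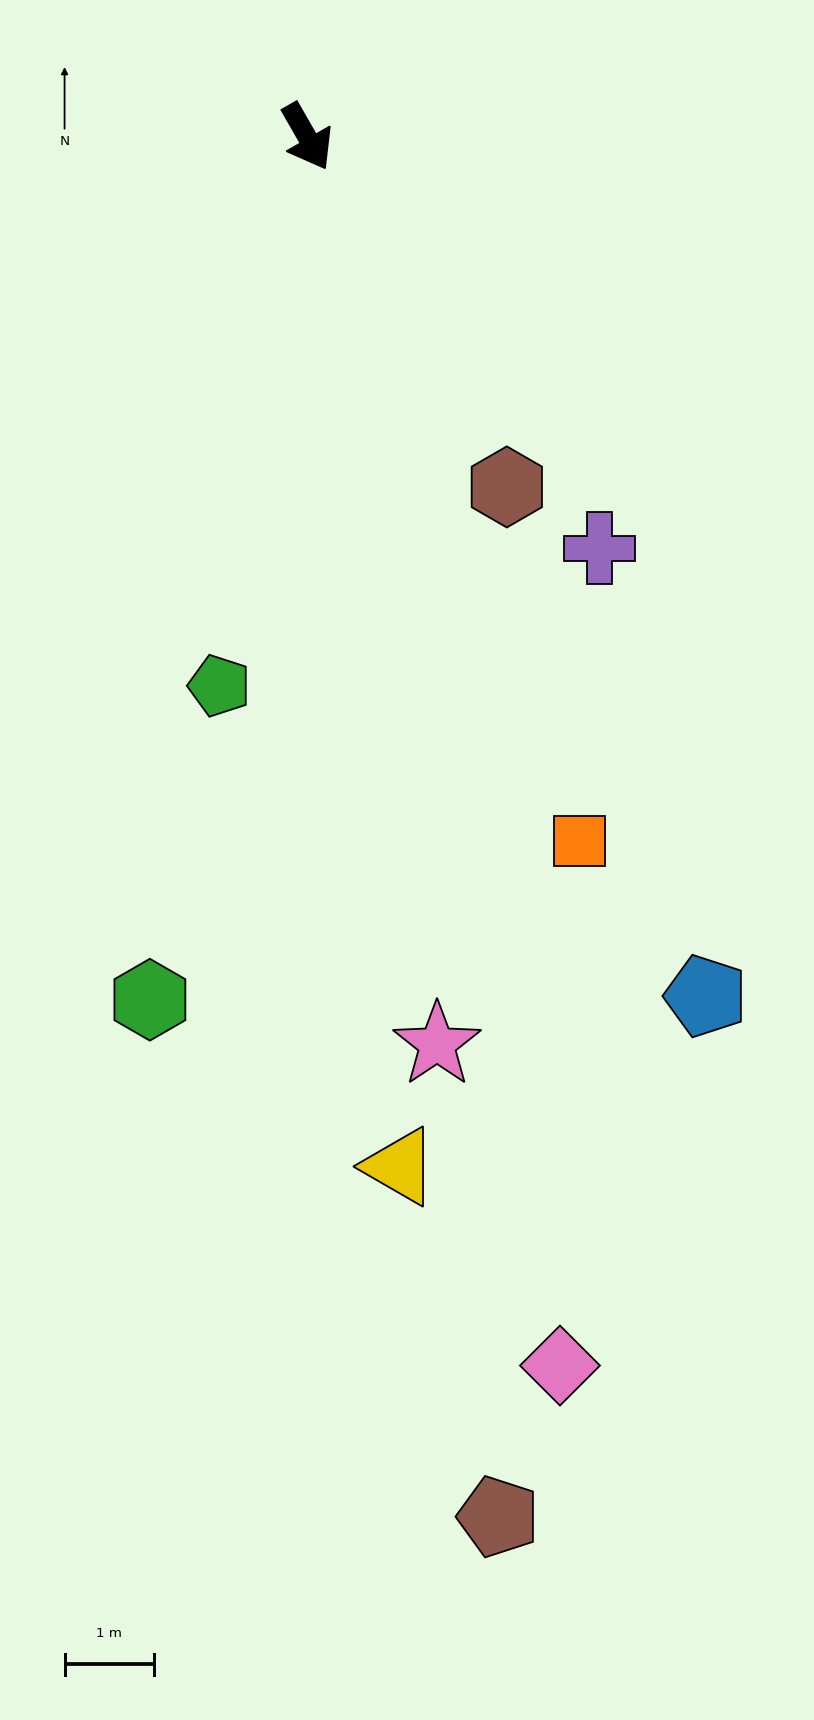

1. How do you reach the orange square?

turn right 9°, forward 8.4 m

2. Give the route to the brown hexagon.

forward 4.5 m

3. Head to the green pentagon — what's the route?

turn right 39°, forward 6.2 m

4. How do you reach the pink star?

turn right 22°, forward 10.2 m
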